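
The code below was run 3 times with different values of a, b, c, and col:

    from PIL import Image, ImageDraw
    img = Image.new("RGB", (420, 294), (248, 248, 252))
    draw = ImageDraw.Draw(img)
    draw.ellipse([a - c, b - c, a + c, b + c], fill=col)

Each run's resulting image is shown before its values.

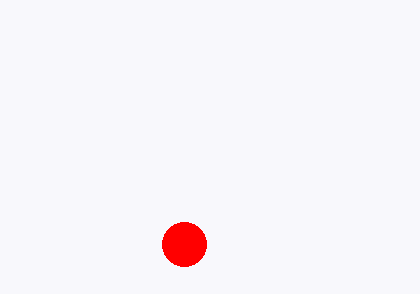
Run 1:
a = 184
b = 244
c = 22
col = 'red'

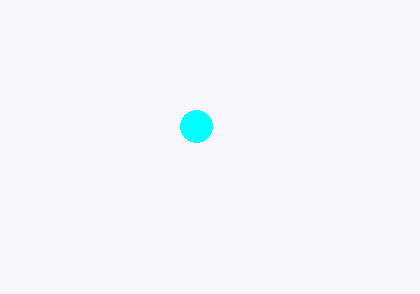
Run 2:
a = 196
b = 126
c = 16
col = 'cyan'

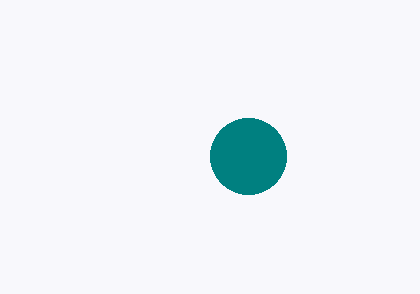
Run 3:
a = 248; b = 156; c = 38; col = 'teal'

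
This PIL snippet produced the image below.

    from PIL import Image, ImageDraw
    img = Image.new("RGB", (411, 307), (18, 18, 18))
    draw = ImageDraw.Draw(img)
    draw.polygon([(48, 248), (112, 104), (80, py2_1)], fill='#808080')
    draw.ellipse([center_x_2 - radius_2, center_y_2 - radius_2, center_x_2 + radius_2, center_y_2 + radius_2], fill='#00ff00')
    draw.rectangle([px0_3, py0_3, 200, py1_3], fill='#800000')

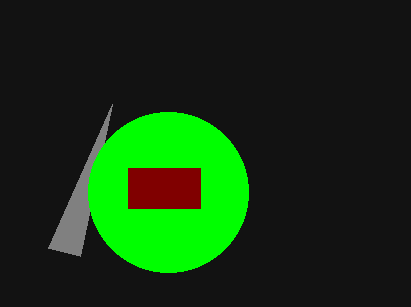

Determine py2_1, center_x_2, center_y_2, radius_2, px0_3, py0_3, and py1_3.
py2_1 = 256, center_x_2 = 168, center_y_2 = 192, radius_2 = 80, px0_3 = 128, py0_3 = 168, py1_3 = 208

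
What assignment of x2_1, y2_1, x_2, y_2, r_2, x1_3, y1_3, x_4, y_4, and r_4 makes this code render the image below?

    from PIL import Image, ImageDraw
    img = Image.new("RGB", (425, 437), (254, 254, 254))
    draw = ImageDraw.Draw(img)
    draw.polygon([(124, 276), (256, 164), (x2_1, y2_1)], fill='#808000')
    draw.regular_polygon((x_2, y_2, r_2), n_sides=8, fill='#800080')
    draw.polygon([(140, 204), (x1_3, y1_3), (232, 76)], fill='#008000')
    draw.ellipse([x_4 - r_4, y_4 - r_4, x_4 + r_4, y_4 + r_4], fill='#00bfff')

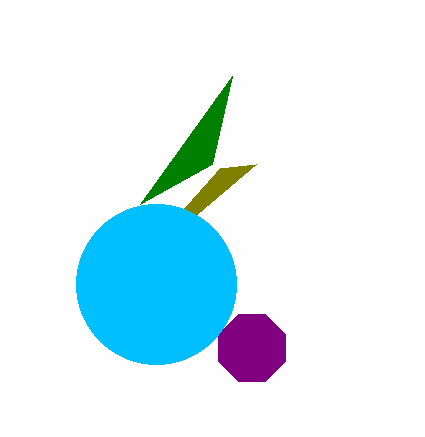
x2_1 = 220; y2_1 = 168; x_2 = 252; y_2 = 348; r_2 = 36; x1_3 = 212; y1_3 = 164; x_4 = 156; y_4 = 284; r_4 = 80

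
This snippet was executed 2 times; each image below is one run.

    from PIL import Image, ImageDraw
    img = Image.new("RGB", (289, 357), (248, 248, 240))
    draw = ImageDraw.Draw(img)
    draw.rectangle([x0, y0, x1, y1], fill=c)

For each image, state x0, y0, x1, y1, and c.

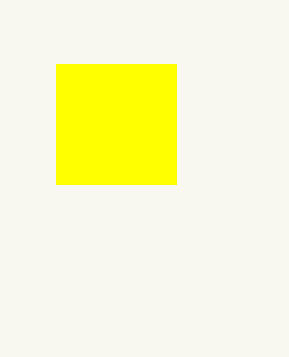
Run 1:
x0 = 56, y0 = 64, x1 = 176, y1 = 184, c = 'yellow'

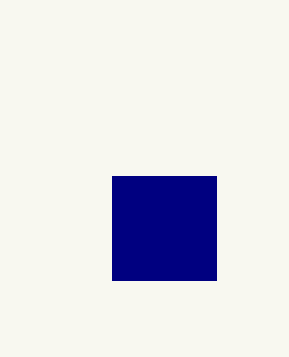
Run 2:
x0 = 112
y0 = 176
x1 = 216
y1 = 280
c = 'navy'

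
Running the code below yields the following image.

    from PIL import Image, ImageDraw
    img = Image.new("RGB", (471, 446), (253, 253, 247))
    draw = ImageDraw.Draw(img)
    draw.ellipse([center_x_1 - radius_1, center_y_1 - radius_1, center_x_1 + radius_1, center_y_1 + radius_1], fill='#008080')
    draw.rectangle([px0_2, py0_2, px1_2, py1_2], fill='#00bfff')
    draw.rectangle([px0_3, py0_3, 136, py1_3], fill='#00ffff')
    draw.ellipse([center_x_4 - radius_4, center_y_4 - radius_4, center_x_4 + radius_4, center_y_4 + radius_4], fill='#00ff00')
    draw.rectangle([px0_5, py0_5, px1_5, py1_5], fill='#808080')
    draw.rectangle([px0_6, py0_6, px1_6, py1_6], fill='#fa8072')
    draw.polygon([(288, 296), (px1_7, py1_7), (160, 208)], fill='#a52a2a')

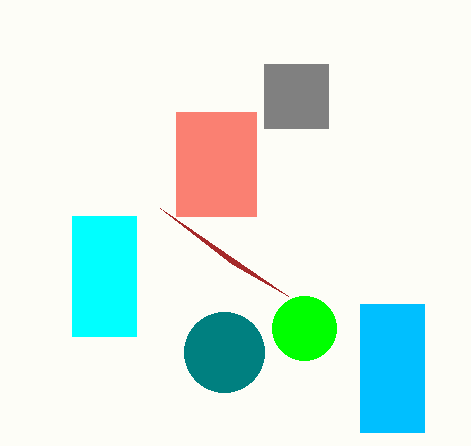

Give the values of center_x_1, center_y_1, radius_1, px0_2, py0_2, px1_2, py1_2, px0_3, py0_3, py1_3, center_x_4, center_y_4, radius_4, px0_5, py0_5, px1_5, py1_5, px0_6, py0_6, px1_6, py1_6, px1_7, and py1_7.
center_x_1 = 224, center_y_1 = 352, radius_1 = 40, px0_2 = 360, py0_2 = 304, px1_2 = 424, py1_2 = 432, px0_3 = 72, py0_3 = 216, py1_3 = 336, center_x_4 = 304, center_y_4 = 328, radius_4 = 32, px0_5 = 264, py0_5 = 64, px1_5 = 328, py1_5 = 128, px0_6 = 176, py0_6 = 112, px1_6 = 256, py1_6 = 216, px1_7 = 232, py1_7 = 264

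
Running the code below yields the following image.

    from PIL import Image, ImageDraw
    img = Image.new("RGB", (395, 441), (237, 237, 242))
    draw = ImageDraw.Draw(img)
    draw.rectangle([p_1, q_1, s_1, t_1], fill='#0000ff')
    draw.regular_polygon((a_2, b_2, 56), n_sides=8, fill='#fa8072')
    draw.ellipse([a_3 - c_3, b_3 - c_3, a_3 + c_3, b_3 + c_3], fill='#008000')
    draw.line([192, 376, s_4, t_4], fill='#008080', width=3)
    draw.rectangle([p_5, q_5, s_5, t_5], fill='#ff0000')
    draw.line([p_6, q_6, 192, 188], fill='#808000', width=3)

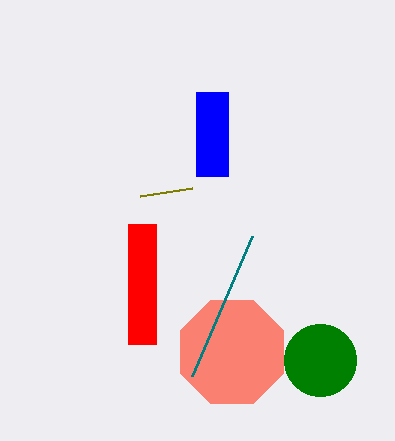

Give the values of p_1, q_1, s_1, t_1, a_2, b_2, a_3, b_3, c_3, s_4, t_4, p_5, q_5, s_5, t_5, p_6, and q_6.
p_1 = 196; q_1 = 92; s_1 = 228; t_1 = 176; a_2 = 232; b_2 = 352; a_3 = 320; b_3 = 360; c_3 = 36; s_4 = 252; t_4 = 236; p_5 = 128; q_5 = 224; s_5 = 156; t_5 = 344; p_6 = 140; q_6 = 196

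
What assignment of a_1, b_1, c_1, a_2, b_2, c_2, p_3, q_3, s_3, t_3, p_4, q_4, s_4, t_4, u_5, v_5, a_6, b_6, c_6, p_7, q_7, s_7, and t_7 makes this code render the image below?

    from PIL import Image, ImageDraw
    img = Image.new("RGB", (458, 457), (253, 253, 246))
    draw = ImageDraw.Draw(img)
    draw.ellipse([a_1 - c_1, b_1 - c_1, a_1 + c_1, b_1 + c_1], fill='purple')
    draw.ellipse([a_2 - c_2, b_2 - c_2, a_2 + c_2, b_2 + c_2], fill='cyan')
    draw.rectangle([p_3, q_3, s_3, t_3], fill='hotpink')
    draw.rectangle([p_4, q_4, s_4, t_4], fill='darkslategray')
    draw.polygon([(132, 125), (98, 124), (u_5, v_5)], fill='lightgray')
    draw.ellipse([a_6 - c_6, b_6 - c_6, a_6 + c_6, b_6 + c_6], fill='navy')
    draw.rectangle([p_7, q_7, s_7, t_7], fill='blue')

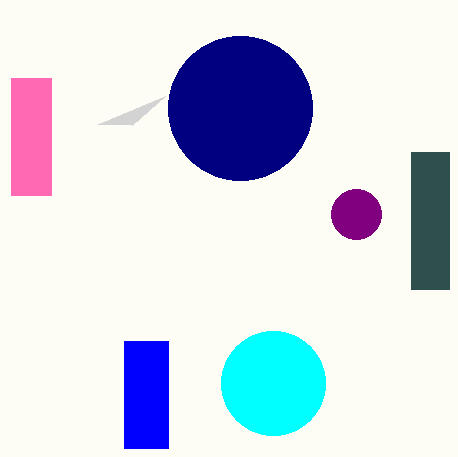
a_1 = 356
b_1 = 214
c_1 = 25
a_2 = 273
b_2 = 383
c_2 = 52
p_3 = 11
q_3 = 78
s_3 = 51
t_3 = 195
p_4 = 411
q_4 = 152
s_4 = 449
t_4 = 289
u_5 = 165
v_5 = 96
a_6 = 240
b_6 = 108
c_6 = 72
p_7 = 124
q_7 = 341
s_7 = 168
t_7 = 448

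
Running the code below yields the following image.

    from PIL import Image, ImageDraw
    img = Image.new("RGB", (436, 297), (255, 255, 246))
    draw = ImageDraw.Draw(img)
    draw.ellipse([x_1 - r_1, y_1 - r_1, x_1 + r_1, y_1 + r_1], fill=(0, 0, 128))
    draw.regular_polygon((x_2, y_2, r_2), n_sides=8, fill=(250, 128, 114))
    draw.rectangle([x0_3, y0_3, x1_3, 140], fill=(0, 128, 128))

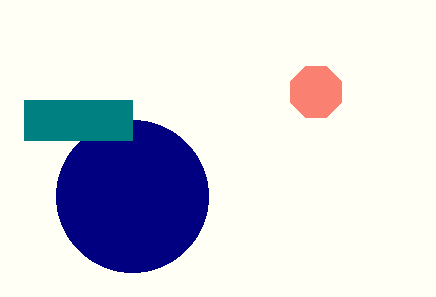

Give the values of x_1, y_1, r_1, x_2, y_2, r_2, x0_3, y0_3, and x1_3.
x_1 = 132; y_1 = 196; r_1 = 76; x_2 = 316; y_2 = 92; r_2 = 28; x0_3 = 24; y0_3 = 100; x1_3 = 132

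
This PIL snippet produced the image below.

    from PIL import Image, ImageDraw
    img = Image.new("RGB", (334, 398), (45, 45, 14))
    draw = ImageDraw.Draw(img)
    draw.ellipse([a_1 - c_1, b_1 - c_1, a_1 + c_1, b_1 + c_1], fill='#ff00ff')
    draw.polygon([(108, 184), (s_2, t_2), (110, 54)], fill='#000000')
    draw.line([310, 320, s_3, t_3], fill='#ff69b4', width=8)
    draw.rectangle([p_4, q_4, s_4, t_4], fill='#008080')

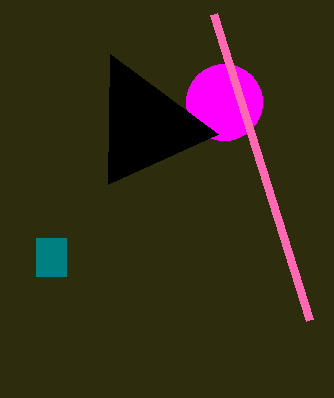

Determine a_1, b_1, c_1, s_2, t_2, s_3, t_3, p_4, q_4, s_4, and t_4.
a_1 = 224, b_1 = 102, c_1 = 38, s_2 = 218, t_2 = 134, s_3 = 214, t_3 = 14, p_4 = 36, q_4 = 238, s_4 = 66, t_4 = 276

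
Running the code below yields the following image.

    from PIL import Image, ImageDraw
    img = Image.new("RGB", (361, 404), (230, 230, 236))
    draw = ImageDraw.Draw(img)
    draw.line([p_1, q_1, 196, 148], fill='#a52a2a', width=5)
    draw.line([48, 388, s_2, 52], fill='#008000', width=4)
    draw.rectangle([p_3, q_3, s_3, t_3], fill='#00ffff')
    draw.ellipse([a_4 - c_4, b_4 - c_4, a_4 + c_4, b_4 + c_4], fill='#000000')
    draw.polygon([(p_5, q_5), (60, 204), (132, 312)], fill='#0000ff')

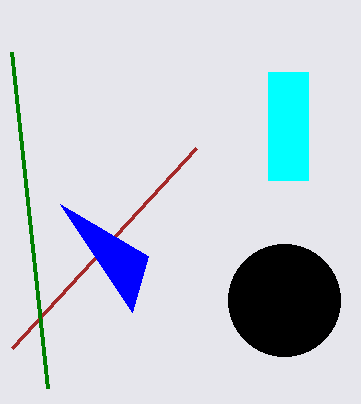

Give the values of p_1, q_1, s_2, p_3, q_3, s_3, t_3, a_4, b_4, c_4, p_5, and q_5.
p_1 = 12; q_1 = 348; s_2 = 12; p_3 = 268; q_3 = 72; s_3 = 308; t_3 = 180; a_4 = 284; b_4 = 300; c_4 = 56; p_5 = 148; q_5 = 256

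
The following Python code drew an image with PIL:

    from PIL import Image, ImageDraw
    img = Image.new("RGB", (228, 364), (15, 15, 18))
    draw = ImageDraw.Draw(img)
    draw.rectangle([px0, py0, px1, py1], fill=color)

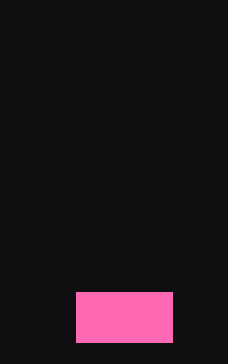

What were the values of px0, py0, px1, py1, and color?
px0 = 76
py0 = 292
px1 = 172
py1 = 342
color = 'hotpink'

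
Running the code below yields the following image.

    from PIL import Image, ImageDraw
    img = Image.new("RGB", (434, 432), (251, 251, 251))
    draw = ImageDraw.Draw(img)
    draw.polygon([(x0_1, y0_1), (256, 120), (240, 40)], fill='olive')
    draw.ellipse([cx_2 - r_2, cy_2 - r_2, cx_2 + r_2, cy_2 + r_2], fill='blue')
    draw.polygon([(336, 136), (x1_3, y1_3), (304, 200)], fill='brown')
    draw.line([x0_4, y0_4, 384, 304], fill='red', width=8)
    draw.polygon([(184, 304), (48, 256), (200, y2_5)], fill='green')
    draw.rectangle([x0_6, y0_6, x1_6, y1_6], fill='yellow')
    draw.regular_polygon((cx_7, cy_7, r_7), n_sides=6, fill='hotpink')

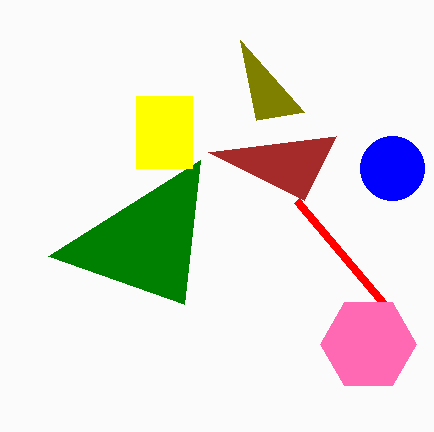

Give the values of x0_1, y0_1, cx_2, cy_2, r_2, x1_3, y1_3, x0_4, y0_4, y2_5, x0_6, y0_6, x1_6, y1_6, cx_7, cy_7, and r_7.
x0_1 = 304
y0_1 = 112
cx_2 = 392
cy_2 = 168
r_2 = 32
x1_3 = 208
y1_3 = 152
x0_4 = 296
y0_4 = 200
y2_5 = 160
x0_6 = 136
y0_6 = 96
x1_6 = 192
y1_6 = 168
cx_7 = 368
cy_7 = 344
r_7 = 48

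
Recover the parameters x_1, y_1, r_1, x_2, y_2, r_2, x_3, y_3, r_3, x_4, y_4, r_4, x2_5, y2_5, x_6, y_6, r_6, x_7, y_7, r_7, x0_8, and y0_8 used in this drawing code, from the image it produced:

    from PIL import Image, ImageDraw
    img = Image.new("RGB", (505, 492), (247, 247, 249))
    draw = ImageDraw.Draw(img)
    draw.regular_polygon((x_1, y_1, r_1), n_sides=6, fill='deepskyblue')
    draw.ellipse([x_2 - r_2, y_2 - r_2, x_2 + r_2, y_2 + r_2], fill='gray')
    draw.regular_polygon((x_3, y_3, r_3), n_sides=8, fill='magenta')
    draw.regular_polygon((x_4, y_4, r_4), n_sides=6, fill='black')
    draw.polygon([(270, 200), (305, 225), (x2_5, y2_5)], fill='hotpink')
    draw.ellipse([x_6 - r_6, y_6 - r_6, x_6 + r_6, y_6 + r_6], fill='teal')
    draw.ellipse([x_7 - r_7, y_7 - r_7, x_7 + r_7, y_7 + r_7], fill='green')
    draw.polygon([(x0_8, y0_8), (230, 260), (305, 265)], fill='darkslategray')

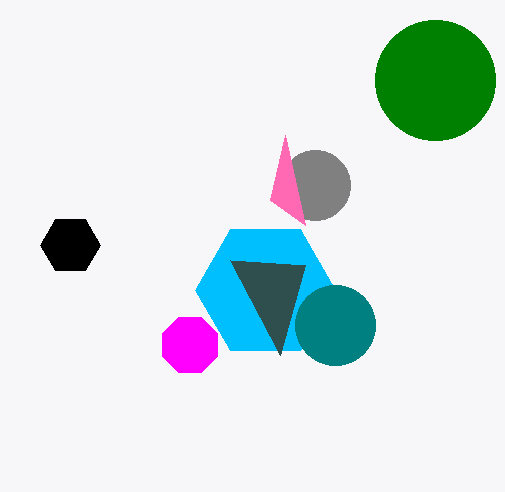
x_1 = 265, y_1 = 290, r_1 = 70, x_2 = 315, y_2 = 185, r_2 = 35, x_3 = 190, y_3 = 345, r_3 = 30, x_4 = 70, y_4 = 245, r_4 = 30, x2_5 = 285, y2_5 = 135, x_6 = 335, y_6 = 325, r_6 = 40, x_7 = 435, y_7 = 80, r_7 = 60, x0_8 = 280, y0_8 = 355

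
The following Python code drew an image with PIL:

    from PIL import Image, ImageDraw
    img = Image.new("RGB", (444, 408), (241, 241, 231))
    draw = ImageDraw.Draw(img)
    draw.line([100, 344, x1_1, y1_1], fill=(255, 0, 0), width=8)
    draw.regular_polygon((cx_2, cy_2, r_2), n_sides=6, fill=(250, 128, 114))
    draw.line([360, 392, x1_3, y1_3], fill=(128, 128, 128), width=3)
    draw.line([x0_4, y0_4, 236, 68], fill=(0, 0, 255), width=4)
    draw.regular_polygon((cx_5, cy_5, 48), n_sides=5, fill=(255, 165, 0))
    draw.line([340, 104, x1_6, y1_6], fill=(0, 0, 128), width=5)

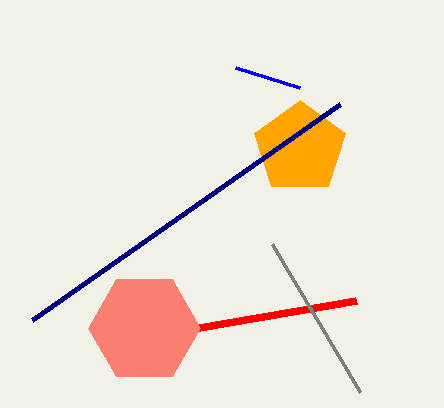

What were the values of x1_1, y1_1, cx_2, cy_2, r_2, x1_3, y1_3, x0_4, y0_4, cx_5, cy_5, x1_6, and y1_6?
x1_1 = 356
y1_1 = 300
cx_2 = 144
cy_2 = 328
r_2 = 56
x1_3 = 272
y1_3 = 244
x0_4 = 300
y0_4 = 88
cx_5 = 300
cy_5 = 148
x1_6 = 32
y1_6 = 320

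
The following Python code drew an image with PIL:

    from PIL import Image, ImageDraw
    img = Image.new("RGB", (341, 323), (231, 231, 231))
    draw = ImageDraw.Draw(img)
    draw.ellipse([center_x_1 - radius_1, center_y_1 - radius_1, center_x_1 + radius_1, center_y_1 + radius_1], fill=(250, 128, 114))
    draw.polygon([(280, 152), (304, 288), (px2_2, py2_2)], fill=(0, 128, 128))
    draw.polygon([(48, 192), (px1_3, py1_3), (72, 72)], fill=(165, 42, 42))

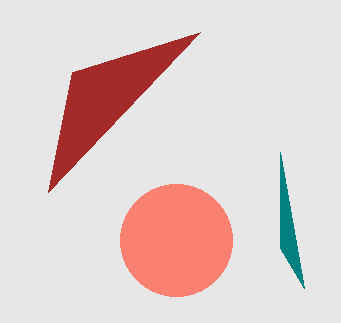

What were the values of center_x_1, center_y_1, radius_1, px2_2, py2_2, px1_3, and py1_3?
center_x_1 = 176, center_y_1 = 240, radius_1 = 56, px2_2 = 280, py2_2 = 248, px1_3 = 200, py1_3 = 32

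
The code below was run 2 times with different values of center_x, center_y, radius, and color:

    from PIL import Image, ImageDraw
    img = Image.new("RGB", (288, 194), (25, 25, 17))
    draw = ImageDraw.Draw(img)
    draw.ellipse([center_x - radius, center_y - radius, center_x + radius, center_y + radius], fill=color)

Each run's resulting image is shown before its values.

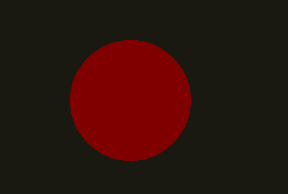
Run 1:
center_x = 130
center_y = 100
radius = 60
color = 'maroon'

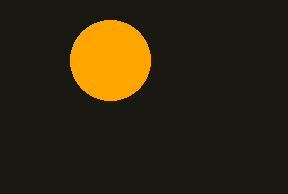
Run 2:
center_x = 110, center_y = 60, radius = 40, color = 'orange'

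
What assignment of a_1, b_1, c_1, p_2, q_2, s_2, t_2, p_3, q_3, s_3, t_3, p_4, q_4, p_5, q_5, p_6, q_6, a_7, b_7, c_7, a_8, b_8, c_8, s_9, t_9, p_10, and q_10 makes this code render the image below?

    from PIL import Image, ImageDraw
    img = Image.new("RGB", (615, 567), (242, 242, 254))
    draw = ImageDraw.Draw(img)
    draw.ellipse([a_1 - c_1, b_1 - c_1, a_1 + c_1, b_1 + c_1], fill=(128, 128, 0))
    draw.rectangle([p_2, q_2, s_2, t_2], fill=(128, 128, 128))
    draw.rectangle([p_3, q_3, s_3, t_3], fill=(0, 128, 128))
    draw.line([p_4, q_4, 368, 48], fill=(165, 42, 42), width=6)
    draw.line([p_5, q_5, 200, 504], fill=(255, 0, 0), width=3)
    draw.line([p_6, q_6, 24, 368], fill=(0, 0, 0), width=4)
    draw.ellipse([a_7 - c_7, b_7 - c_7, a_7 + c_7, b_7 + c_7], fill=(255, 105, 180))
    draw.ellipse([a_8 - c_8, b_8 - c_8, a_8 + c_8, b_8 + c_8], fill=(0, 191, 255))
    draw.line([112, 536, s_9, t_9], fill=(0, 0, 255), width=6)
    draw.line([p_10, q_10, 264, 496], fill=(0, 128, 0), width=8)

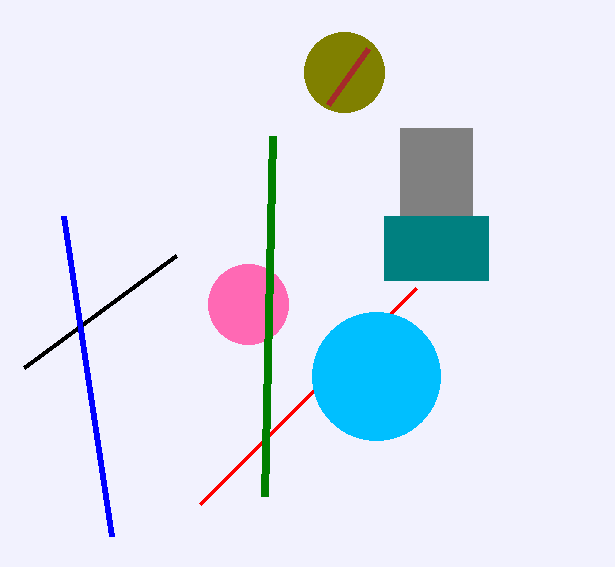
a_1 = 344
b_1 = 72
c_1 = 40
p_2 = 400
q_2 = 128
s_2 = 472
t_2 = 216
p_3 = 384
q_3 = 216
s_3 = 488
t_3 = 280
p_4 = 328
q_4 = 104
p_5 = 416
q_5 = 288
p_6 = 176
q_6 = 256
a_7 = 248
b_7 = 304
c_7 = 40
a_8 = 376
b_8 = 376
c_8 = 64
s_9 = 64
t_9 = 216
p_10 = 272
q_10 = 136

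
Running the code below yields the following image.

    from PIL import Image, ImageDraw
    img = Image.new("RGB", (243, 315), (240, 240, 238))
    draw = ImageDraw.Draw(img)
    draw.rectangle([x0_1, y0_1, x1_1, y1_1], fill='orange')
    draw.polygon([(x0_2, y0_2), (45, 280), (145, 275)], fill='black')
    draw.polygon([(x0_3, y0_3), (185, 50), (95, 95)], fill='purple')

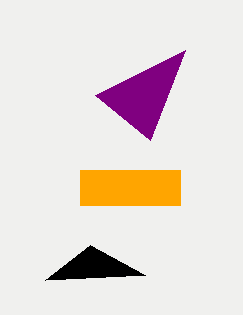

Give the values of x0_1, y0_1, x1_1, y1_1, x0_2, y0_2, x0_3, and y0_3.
x0_1 = 80, y0_1 = 170, x1_1 = 180, y1_1 = 205, x0_2 = 90, y0_2 = 245, x0_3 = 150, y0_3 = 140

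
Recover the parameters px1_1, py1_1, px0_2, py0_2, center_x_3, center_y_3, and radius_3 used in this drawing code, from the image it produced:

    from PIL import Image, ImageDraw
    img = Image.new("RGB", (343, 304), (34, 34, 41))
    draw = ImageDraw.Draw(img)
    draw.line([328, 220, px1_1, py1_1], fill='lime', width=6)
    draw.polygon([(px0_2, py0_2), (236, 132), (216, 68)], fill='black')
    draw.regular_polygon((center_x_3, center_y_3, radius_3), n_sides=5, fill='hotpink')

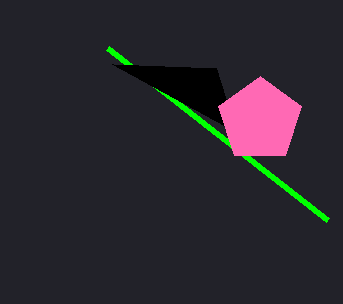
px1_1 = 108
py1_1 = 48
px0_2 = 112
py0_2 = 64
center_x_3 = 260
center_y_3 = 120
radius_3 = 44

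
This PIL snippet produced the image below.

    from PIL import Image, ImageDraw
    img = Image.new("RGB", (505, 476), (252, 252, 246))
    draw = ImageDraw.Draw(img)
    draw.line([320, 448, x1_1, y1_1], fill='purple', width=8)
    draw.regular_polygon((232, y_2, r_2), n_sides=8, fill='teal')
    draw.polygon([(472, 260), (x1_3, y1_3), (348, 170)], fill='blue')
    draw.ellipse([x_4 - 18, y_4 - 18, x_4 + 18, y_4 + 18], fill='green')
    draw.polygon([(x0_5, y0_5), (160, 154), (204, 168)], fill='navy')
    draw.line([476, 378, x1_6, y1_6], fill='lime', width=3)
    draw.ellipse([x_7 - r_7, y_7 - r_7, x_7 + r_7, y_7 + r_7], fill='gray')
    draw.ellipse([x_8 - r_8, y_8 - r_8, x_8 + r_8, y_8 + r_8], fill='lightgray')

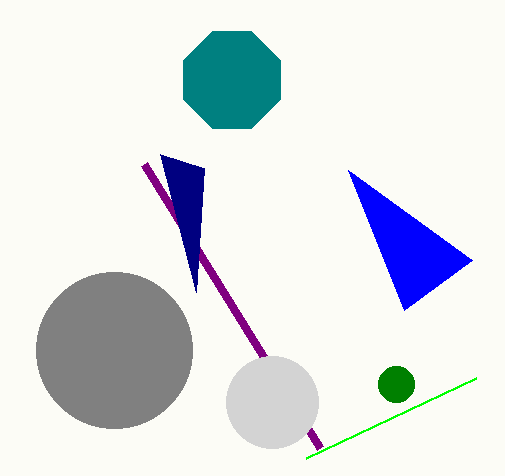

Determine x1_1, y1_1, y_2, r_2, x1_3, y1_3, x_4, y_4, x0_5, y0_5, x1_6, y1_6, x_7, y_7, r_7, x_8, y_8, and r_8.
x1_1 = 144; y1_1 = 164; y_2 = 80; r_2 = 52; x1_3 = 404; y1_3 = 310; x_4 = 396; y_4 = 384; x0_5 = 196; y0_5 = 292; x1_6 = 306; y1_6 = 458; x_7 = 114; y_7 = 350; r_7 = 78; x_8 = 272; y_8 = 402; r_8 = 46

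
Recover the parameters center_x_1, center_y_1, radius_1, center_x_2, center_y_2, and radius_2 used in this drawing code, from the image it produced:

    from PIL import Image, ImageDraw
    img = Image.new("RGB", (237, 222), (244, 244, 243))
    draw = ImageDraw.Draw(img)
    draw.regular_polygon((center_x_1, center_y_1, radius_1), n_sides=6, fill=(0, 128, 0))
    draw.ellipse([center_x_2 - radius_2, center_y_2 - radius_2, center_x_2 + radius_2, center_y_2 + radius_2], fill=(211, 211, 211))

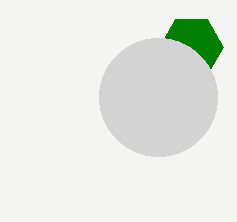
center_x_1 = 191, center_y_1 = 47, radius_1 = 32, center_x_2 = 158, center_y_2 = 97, radius_2 = 59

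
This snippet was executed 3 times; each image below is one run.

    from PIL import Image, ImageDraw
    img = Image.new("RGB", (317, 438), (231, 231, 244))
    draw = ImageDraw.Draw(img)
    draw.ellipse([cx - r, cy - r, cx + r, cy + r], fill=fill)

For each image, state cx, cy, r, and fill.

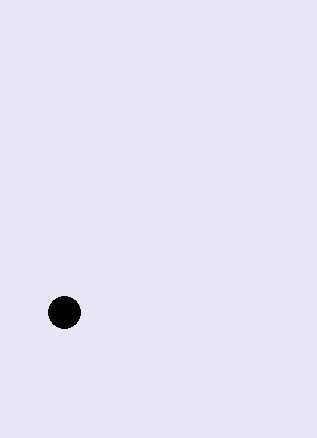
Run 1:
cx = 64
cy = 312
r = 16
fill = 'black'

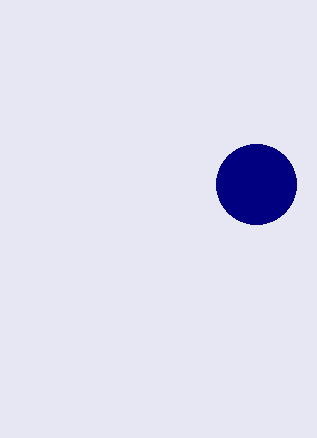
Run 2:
cx = 256; cy = 184; r = 40; fill = 'navy'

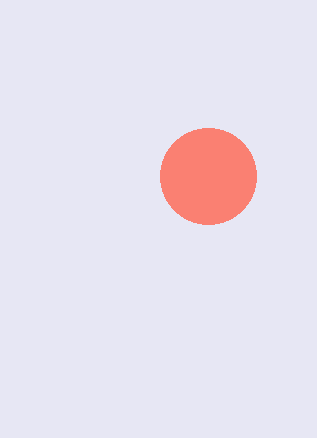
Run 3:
cx = 208; cy = 176; r = 48; fill = 'salmon'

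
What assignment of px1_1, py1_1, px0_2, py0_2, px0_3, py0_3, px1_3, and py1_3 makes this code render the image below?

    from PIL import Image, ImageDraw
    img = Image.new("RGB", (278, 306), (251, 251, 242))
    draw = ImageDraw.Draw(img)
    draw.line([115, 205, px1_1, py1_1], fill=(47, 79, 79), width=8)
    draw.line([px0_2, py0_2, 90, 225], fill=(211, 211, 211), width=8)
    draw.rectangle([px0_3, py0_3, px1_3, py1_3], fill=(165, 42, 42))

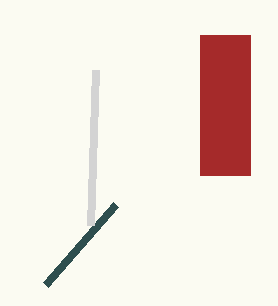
px1_1 = 45
py1_1 = 285
px0_2 = 95
py0_2 = 70
px0_3 = 200
py0_3 = 35
px1_3 = 250
py1_3 = 175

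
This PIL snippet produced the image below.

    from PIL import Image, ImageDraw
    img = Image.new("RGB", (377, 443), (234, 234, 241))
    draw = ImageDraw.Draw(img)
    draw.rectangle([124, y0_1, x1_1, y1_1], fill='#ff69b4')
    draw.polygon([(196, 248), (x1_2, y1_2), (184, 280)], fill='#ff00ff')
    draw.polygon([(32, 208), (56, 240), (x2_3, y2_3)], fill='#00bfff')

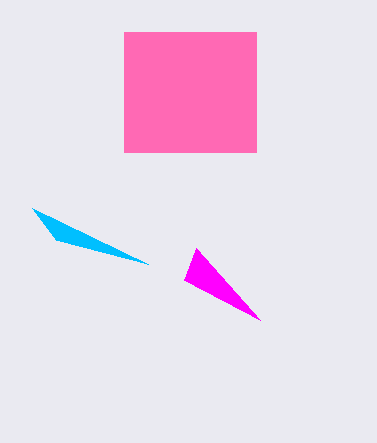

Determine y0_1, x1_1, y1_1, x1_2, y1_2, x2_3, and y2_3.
y0_1 = 32, x1_1 = 256, y1_1 = 152, x1_2 = 260, y1_2 = 320, x2_3 = 148, y2_3 = 264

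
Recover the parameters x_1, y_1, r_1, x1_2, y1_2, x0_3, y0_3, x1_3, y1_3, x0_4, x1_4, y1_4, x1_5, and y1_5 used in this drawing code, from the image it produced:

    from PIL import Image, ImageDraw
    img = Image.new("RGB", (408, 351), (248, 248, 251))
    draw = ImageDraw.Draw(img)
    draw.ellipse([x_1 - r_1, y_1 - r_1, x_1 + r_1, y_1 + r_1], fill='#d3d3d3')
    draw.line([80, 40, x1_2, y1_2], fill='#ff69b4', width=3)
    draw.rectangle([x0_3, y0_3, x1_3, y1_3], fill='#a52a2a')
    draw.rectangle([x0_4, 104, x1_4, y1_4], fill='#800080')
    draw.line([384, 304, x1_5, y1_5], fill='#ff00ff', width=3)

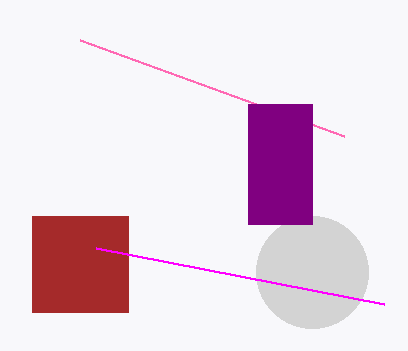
x_1 = 312; y_1 = 272; r_1 = 56; x1_2 = 344; y1_2 = 136; x0_3 = 32; y0_3 = 216; x1_3 = 128; y1_3 = 312; x0_4 = 248; x1_4 = 312; y1_4 = 224; x1_5 = 96; y1_5 = 248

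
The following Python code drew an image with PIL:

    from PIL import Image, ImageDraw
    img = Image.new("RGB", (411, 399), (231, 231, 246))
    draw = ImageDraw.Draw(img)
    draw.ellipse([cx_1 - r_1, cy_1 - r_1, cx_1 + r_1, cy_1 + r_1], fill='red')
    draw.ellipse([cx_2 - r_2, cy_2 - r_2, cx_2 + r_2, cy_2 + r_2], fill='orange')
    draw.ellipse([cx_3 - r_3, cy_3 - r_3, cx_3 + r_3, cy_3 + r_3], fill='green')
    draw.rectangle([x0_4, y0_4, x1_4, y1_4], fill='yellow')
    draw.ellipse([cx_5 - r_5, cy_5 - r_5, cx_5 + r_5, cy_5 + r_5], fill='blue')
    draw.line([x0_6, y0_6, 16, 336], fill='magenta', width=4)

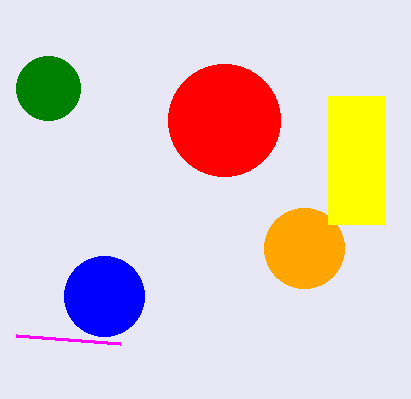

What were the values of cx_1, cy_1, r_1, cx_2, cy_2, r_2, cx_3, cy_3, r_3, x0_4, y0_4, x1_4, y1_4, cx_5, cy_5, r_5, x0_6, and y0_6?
cx_1 = 224
cy_1 = 120
r_1 = 56
cx_2 = 304
cy_2 = 248
r_2 = 40
cx_3 = 48
cy_3 = 88
r_3 = 32
x0_4 = 328
y0_4 = 96
x1_4 = 384
y1_4 = 224
cx_5 = 104
cy_5 = 296
r_5 = 40
x0_6 = 120
y0_6 = 344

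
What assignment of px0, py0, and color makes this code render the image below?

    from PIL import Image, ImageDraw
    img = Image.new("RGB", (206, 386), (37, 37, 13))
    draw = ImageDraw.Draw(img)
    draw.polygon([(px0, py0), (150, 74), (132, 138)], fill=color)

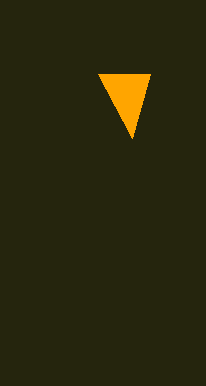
px0 = 98, py0 = 74, color = 'orange'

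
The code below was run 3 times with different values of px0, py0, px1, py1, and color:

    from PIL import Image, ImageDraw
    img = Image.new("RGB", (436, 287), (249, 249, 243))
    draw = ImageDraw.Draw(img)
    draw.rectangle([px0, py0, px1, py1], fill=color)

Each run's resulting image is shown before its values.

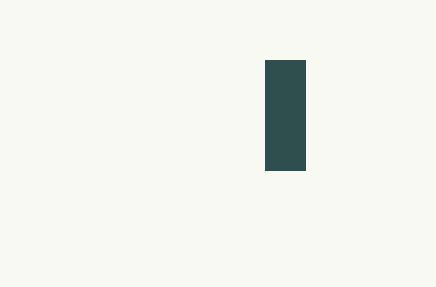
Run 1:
px0 = 265, py0 = 60, px1 = 305, py1 = 170, color = 'darkslategray'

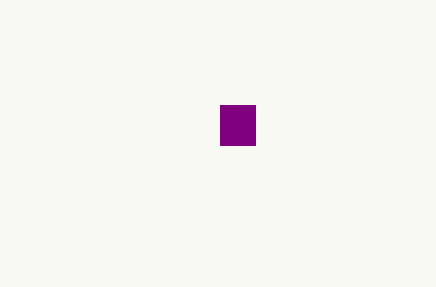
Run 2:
px0 = 220
py0 = 105
px1 = 255
py1 = 145
color = 'purple'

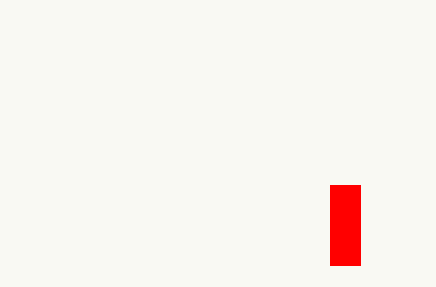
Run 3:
px0 = 330; py0 = 185; px1 = 360; py1 = 265; color = 'red'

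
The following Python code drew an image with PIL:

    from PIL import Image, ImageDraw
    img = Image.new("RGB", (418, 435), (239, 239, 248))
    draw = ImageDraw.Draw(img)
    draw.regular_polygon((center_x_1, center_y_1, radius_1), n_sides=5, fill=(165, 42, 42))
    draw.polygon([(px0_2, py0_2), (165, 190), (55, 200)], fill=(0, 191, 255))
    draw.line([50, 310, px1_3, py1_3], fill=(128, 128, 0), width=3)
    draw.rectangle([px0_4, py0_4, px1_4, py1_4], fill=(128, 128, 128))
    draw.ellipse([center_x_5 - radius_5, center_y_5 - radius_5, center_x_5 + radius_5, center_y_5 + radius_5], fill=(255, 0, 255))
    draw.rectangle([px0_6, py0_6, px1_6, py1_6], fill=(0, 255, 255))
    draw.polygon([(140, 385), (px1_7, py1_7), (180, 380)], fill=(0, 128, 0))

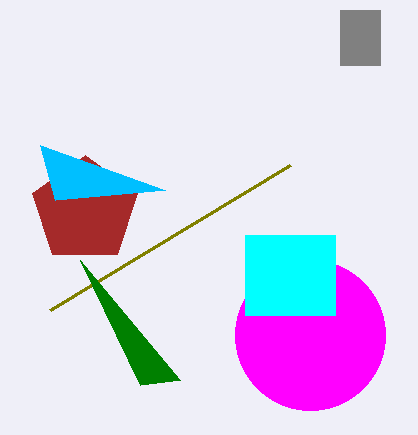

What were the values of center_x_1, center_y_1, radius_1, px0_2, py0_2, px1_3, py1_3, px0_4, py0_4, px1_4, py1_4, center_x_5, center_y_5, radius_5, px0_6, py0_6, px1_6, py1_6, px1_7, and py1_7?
center_x_1 = 85; center_y_1 = 210; radius_1 = 55; px0_2 = 40; py0_2 = 145; px1_3 = 290; py1_3 = 165; px0_4 = 340; py0_4 = 10; px1_4 = 380; py1_4 = 65; center_x_5 = 310; center_y_5 = 335; radius_5 = 75; px0_6 = 245; py0_6 = 235; px1_6 = 335; py1_6 = 315; px1_7 = 80; py1_7 = 260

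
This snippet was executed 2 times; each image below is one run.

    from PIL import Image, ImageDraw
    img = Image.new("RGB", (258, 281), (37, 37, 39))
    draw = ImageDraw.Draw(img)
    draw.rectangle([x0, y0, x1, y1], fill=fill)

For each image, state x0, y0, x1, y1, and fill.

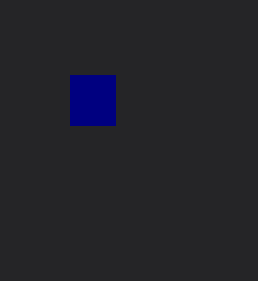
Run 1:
x0 = 70; y0 = 75; x1 = 115; y1 = 125; fill = 'navy'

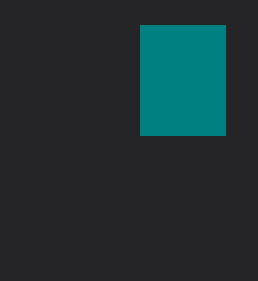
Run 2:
x0 = 140, y0 = 25, x1 = 225, y1 = 135, fill = 'teal'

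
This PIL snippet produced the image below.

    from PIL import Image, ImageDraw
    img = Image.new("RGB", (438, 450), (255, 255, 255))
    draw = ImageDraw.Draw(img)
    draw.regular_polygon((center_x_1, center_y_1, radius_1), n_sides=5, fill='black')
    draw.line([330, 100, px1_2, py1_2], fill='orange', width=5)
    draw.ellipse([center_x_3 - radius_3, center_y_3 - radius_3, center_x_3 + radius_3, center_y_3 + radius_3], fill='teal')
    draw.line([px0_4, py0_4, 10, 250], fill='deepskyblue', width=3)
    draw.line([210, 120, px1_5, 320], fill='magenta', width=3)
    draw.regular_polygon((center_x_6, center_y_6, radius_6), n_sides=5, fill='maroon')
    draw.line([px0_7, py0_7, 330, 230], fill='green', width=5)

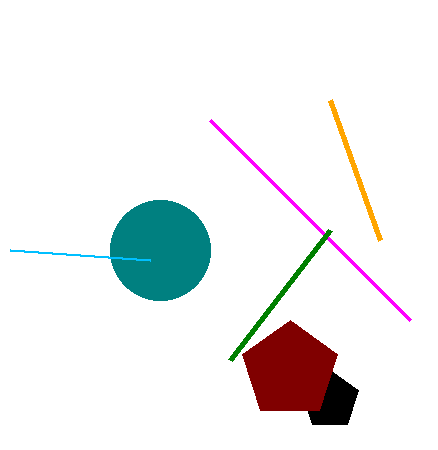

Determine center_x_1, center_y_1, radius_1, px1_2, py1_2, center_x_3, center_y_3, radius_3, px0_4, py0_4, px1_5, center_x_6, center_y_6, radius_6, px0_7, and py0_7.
center_x_1 = 330, center_y_1 = 400, radius_1 = 30, px1_2 = 380, py1_2 = 240, center_x_3 = 160, center_y_3 = 250, radius_3 = 50, px0_4 = 150, py0_4 = 260, px1_5 = 410, center_x_6 = 290, center_y_6 = 370, radius_6 = 50, px0_7 = 230, py0_7 = 360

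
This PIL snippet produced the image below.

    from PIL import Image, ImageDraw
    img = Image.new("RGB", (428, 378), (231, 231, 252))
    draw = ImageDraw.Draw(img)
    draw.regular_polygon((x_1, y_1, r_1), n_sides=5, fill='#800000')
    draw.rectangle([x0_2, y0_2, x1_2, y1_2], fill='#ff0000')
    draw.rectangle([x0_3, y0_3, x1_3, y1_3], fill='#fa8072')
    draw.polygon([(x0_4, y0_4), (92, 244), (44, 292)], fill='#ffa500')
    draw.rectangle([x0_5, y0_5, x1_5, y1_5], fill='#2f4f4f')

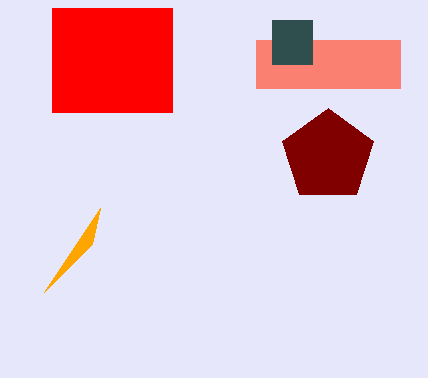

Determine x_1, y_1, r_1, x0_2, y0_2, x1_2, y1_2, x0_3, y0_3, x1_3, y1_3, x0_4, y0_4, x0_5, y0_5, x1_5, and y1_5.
x_1 = 328
y_1 = 156
r_1 = 48
x0_2 = 52
y0_2 = 8
x1_2 = 172
y1_2 = 112
x0_3 = 256
y0_3 = 40
x1_3 = 400
y1_3 = 88
x0_4 = 100
y0_4 = 208
x0_5 = 272
y0_5 = 20
x1_5 = 312
y1_5 = 64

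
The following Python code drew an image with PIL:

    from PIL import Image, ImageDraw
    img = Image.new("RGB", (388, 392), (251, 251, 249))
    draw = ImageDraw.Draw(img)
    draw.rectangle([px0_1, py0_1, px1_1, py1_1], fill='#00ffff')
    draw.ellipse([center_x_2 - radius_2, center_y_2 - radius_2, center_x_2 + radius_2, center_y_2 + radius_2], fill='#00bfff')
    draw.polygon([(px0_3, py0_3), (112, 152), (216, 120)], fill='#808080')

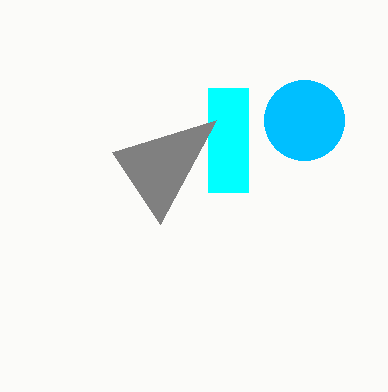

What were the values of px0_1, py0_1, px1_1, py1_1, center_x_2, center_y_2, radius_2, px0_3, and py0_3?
px0_1 = 208
py0_1 = 88
px1_1 = 248
py1_1 = 192
center_x_2 = 304
center_y_2 = 120
radius_2 = 40
px0_3 = 160
py0_3 = 224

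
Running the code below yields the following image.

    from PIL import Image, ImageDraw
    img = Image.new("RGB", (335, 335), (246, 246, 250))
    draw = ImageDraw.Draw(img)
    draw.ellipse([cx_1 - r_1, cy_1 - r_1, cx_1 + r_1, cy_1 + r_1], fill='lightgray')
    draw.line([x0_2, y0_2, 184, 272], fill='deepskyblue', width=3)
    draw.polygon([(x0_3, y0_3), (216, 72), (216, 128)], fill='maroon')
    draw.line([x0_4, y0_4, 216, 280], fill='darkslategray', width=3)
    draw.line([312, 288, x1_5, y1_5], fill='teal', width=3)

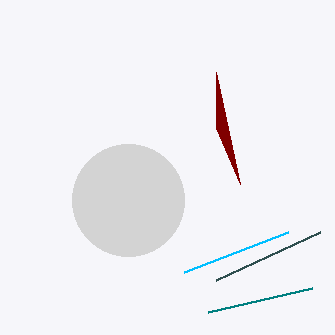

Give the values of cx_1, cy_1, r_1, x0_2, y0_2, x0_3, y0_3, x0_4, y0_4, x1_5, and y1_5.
cx_1 = 128; cy_1 = 200; r_1 = 56; x0_2 = 288; y0_2 = 232; x0_3 = 240; y0_3 = 184; x0_4 = 320; y0_4 = 232; x1_5 = 208; y1_5 = 312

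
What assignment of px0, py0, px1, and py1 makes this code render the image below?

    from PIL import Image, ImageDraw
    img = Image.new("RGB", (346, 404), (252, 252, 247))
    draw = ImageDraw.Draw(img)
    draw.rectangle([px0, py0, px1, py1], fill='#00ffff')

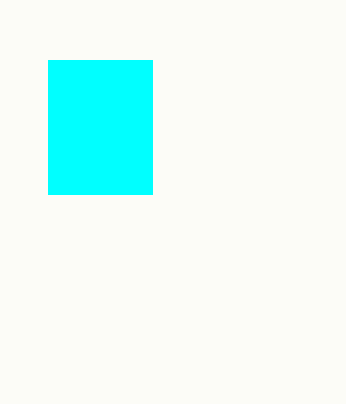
px0 = 48, py0 = 60, px1 = 152, py1 = 194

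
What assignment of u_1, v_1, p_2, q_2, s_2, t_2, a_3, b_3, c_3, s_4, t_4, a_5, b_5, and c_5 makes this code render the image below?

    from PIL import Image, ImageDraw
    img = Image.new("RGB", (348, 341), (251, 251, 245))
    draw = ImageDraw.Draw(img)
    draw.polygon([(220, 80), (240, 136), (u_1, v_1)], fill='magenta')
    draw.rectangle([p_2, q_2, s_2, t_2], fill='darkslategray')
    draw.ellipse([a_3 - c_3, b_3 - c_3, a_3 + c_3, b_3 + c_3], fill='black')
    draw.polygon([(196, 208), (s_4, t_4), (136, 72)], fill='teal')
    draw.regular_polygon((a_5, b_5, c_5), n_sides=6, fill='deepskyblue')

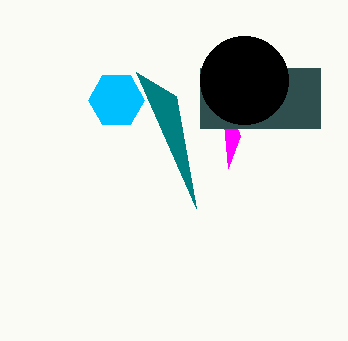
u_1 = 228; v_1 = 168; p_2 = 200; q_2 = 68; s_2 = 320; t_2 = 128; a_3 = 244; b_3 = 80; c_3 = 44; s_4 = 176; t_4 = 96; a_5 = 116; b_5 = 100; c_5 = 28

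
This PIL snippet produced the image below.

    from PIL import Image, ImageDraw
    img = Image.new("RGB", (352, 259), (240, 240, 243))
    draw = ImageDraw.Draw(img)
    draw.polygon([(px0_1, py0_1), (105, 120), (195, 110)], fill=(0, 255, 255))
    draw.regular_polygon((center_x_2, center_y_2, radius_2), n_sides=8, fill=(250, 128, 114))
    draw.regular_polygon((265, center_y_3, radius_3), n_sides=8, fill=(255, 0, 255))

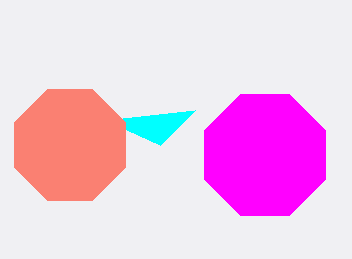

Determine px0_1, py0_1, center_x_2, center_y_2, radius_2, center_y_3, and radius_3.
px0_1 = 160
py0_1 = 145
center_x_2 = 70
center_y_2 = 145
radius_2 = 60
center_y_3 = 155
radius_3 = 65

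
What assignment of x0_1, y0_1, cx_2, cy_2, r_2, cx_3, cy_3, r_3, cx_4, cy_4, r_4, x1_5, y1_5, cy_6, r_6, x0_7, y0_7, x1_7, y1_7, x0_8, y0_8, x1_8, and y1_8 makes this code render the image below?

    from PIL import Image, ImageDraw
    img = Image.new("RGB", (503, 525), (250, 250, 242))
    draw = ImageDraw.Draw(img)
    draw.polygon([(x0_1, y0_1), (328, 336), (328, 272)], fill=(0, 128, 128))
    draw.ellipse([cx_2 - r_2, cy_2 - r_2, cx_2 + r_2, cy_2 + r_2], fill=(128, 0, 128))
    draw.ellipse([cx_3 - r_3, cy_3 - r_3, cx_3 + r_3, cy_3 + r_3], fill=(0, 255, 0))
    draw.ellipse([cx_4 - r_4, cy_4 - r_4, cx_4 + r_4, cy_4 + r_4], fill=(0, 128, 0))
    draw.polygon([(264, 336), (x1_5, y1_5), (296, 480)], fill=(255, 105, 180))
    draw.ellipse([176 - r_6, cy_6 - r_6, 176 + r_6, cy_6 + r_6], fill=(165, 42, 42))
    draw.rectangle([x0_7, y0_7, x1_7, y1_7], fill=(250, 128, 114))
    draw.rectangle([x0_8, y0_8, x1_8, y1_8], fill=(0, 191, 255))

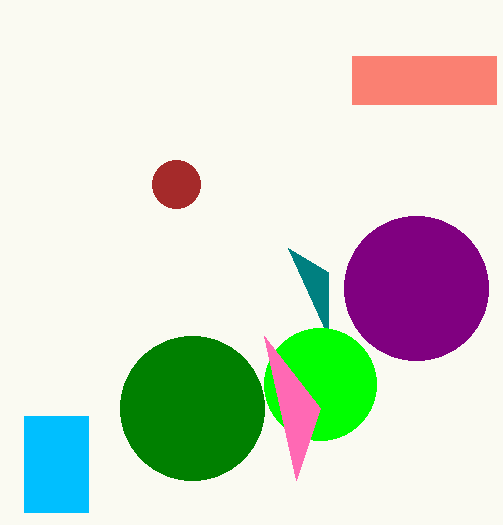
x0_1 = 288, y0_1 = 248, cx_2 = 416, cy_2 = 288, r_2 = 72, cx_3 = 320, cy_3 = 384, r_3 = 56, cx_4 = 192, cy_4 = 408, r_4 = 72, x1_5 = 320, y1_5 = 408, cy_6 = 184, r_6 = 24, x0_7 = 352, y0_7 = 56, x1_7 = 496, y1_7 = 104, x0_8 = 24, y0_8 = 416, x1_8 = 88, y1_8 = 512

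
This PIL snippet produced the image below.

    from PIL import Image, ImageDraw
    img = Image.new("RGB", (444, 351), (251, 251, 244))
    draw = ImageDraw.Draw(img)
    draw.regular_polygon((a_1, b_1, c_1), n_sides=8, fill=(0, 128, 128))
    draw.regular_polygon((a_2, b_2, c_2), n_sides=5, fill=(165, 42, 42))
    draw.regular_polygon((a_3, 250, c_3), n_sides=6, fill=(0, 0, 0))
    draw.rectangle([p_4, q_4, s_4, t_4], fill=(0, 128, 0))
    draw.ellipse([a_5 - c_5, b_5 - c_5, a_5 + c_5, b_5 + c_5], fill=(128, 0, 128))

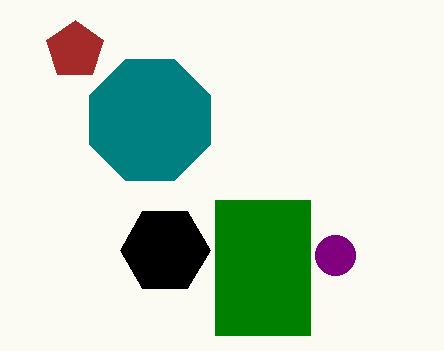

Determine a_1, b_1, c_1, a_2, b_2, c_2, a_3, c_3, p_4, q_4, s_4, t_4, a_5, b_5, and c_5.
a_1 = 150, b_1 = 120, c_1 = 65, a_2 = 75, b_2 = 50, c_2 = 30, a_3 = 165, c_3 = 45, p_4 = 215, q_4 = 200, s_4 = 310, t_4 = 335, a_5 = 335, b_5 = 255, c_5 = 20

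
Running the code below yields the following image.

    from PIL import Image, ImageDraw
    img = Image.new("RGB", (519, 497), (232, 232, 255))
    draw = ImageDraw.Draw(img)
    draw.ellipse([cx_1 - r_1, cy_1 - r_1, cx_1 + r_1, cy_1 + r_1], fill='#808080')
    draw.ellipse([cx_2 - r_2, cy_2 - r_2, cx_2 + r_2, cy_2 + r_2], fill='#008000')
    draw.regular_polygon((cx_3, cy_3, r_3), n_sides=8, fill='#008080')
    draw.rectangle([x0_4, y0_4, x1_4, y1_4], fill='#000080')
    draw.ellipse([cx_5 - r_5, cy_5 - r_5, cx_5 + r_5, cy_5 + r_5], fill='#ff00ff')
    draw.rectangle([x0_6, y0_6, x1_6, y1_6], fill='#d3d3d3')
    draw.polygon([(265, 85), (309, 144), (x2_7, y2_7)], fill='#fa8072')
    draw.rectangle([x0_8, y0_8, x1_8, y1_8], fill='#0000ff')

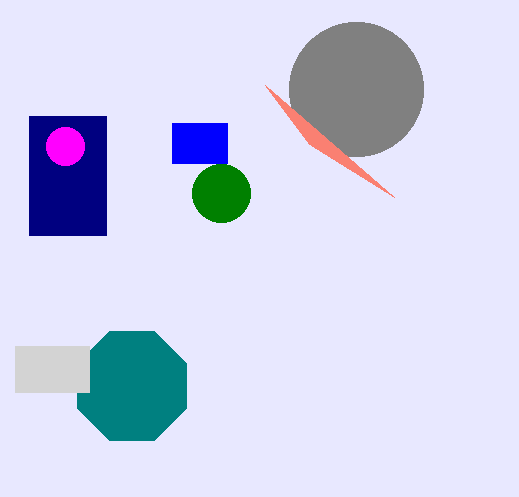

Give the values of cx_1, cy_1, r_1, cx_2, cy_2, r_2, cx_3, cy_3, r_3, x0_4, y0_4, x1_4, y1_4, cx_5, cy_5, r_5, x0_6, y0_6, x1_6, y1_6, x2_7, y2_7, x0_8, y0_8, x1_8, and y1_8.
cx_1 = 356
cy_1 = 89
r_1 = 67
cx_2 = 221
cy_2 = 193
r_2 = 29
cx_3 = 132
cy_3 = 386
r_3 = 59
x0_4 = 29
y0_4 = 116
x1_4 = 106
y1_4 = 235
cx_5 = 65
cy_5 = 146
r_5 = 19
x0_6 = 15
y0_6 = 346
x1_6 = 89
y1_6 = 392
x2_7 = 394
y2_7 = 197
x0_8 = 172
y0_8 = 123
x1_8 = 227
y1_8 = 163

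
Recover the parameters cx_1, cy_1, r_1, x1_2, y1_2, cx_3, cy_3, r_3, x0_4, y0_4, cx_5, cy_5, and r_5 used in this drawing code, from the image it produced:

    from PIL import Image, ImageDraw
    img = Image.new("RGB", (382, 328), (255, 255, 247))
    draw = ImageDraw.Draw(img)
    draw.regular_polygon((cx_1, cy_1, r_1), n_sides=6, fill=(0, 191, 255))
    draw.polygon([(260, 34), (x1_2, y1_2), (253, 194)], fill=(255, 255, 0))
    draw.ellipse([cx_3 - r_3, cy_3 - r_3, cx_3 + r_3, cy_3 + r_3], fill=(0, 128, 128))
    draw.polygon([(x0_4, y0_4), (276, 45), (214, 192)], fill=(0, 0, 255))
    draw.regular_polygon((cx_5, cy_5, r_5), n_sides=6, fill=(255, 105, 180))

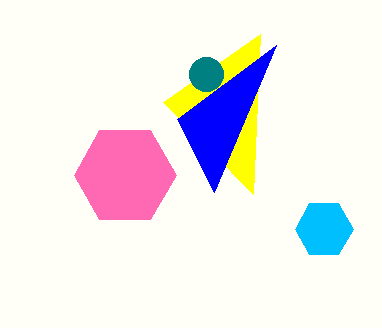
cx_1 = 324, cy_1 = 229, r_1 = 29, x1_2 = 163, y1_2 = 102, cx_3 = 206, cy_3 = 74, r_3 = 17, x0_4 = 177, y0_4 = 119, cx_5 = 125, cy_5 = 175, r_5 = 51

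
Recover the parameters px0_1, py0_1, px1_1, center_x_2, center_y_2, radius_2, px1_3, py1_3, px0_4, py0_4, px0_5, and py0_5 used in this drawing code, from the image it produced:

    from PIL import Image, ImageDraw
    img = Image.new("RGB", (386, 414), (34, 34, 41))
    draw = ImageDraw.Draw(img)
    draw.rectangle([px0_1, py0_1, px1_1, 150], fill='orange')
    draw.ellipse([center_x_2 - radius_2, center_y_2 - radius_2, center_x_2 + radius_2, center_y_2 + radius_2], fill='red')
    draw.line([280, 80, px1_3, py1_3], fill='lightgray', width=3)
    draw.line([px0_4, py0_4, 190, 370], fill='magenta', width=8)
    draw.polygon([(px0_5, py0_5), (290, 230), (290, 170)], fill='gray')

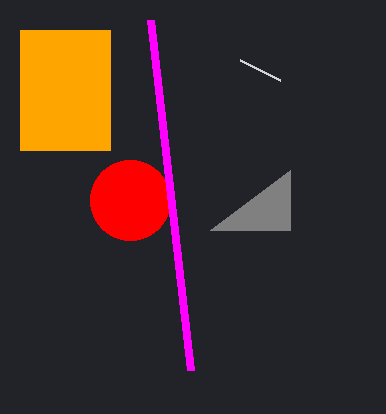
px0_1 = 20; py0_1 = 30; px1_1 = 110; center_x_2 = 130; center_y_2 = 200; radius_2 = 40; px1_3 = 240; py1_3 = 60; px0_4 = 150; py0_4 = 20; px0_5 = 210; py0_5 = 230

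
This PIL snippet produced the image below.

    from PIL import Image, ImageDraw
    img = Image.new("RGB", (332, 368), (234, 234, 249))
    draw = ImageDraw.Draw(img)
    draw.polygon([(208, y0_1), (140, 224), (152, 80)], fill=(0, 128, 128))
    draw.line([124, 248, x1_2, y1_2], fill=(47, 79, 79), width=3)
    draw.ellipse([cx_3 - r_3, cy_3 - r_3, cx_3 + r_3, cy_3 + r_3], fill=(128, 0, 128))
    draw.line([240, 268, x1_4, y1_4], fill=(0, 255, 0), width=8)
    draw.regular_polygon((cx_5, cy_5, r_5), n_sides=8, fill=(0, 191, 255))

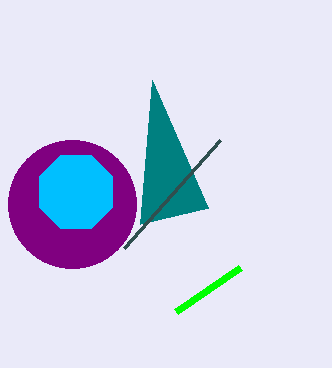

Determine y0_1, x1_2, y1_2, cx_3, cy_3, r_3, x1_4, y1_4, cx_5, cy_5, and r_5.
y0_1 = 208; x1_2 = 220; y1_2 = 140; cx_3 = 72; cy_3 = 204; r_3 = 64; x1_4 = 176; y1_4 = 312; cx_5 = 76; cy_5 = 192; r_5 = 40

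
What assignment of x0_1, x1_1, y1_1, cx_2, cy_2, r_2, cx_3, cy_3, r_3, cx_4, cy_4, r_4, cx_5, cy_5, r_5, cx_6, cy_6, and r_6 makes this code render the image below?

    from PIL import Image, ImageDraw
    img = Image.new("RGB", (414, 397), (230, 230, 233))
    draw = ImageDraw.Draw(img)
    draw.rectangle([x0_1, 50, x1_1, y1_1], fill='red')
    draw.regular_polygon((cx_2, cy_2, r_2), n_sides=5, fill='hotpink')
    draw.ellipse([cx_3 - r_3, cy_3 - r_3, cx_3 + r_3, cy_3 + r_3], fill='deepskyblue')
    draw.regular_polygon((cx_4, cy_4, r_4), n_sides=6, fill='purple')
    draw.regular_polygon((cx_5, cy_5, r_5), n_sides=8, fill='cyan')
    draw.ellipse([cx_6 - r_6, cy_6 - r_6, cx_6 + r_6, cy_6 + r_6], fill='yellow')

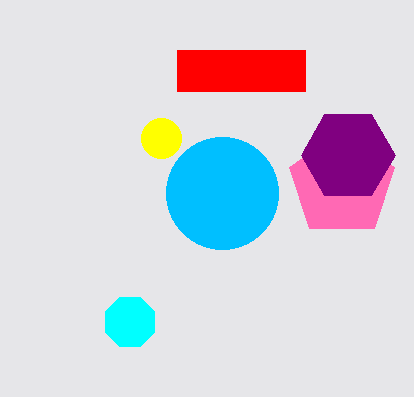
x0_1 = 177
x1_1 = 305
y1_1 = 91
cx_2 = 342
cy_2 = 184
r_2 = 55
cx_3 = 222
cy_3 = 193
r_3 = 56
cx_4 = 348
cy_4 = 155
r_4 = 47
cx_5 = 130
cy_5 = 322
r_5 = 27
cx_6 = 161
cy_6 = 138
r_6 = 20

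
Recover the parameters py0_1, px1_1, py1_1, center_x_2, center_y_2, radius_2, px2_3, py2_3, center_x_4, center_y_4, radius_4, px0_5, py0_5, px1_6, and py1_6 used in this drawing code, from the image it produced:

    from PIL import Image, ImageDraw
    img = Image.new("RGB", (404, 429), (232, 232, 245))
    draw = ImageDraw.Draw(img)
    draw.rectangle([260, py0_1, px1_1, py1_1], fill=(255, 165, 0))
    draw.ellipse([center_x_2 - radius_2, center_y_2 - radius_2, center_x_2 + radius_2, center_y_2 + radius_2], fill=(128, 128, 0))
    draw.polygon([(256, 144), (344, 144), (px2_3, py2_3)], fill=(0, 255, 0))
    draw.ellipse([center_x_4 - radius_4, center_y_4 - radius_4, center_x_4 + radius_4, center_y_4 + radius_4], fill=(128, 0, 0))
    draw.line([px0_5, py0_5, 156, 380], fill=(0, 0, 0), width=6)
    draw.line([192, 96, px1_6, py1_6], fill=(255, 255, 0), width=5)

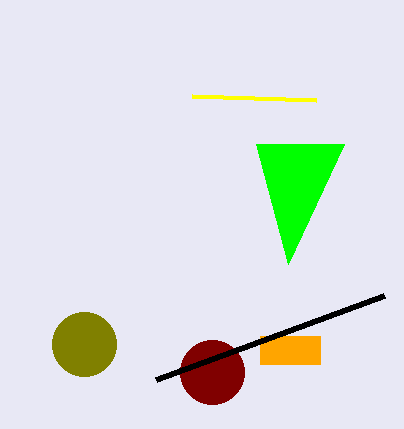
py0_1 = 336; px1_1 = 320; py1_1 = 364; center_x_2 = 84; center_y_2 = 344; radius_2 = 32; px2_3 = 288; py2_3 = 264; center_x_4 = 212; center_y_4 = 372; radius_4 = 32; px0_5 = 384; py0_5 = 296; px1_6 = 316; py1_6 = 100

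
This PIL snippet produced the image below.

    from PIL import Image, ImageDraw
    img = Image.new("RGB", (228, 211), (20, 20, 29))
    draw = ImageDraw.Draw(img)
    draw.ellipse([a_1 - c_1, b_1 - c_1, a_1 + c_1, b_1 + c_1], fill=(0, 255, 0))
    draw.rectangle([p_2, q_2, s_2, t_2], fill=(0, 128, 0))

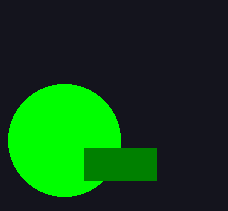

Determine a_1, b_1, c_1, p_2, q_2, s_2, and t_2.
a_1 = 64, b_1 = 140, c_1 = 56, p_2 = 84, q_2 = 148, s_2 = 156, t_2 = 180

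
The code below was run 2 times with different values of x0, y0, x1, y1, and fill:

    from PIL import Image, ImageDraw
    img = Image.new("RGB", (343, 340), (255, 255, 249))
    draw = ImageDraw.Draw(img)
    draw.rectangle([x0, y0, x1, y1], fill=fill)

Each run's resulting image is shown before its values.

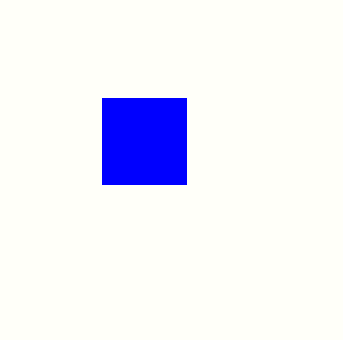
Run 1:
x0 = 102; y0 = 98; x1 = 186; y1 = 184; fill = 'blue'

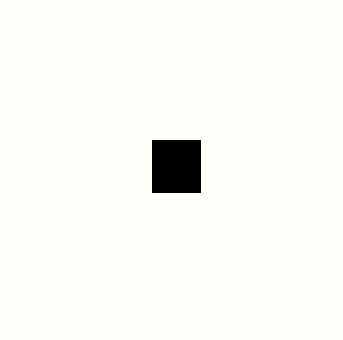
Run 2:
x0 = 152, y0 = 140, x1 = 200, y1 = 192, fill = 'black'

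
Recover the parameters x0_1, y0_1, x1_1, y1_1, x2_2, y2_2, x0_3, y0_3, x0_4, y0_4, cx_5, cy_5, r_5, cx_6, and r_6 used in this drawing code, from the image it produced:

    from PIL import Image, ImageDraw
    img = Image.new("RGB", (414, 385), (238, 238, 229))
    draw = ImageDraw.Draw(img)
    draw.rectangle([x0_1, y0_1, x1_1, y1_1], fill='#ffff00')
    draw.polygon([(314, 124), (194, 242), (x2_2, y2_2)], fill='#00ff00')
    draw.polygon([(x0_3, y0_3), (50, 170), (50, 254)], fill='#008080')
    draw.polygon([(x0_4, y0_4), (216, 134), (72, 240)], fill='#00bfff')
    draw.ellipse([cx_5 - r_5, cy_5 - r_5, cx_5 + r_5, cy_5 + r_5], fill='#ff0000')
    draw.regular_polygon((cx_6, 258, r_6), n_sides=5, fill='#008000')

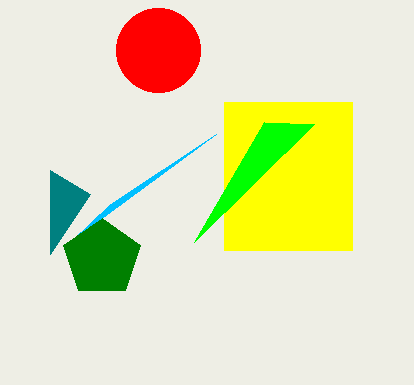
x0_1 = 224
y0_1 = 102
x1_1 = 352
y1_1 = 250
x2_2 = 264
y2_2 = 122
x0_3 = 90
y0_3 = 194
x0_4 = 110
y0_4 = 204
cx_5 = 158
cy_5 = 50
r_5 = 42
cx_6 = 102
r_6 = 40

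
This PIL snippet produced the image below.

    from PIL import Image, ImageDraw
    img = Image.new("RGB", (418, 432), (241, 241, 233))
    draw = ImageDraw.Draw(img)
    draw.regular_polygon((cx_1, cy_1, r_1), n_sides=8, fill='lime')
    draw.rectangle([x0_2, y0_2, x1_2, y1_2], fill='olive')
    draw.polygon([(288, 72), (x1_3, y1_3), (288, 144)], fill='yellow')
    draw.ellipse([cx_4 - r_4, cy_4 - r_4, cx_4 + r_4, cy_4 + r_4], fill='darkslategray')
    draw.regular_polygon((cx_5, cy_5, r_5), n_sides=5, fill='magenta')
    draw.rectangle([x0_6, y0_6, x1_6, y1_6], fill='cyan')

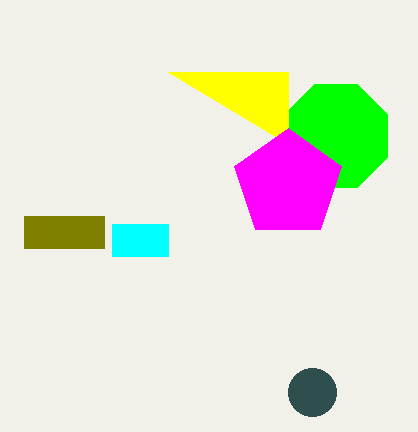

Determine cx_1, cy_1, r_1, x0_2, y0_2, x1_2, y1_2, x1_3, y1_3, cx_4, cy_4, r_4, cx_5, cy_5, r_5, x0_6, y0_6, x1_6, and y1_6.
cx_1 = 336, cy_1 = 136, r_1 = 56, x0_2 = 24, y0_2 = 216, x1_2 = 104, y1_2 = 248, x1_3 = 168, y1_3 = 72, cx_4 = 312, cy_4 = 392, r_4 = 24, cx_5 = 288, cy_5 = 184, r_5 = 56, x0_6 = 112, y0_6 = 224, x1_6 = 168, y1_6 = 256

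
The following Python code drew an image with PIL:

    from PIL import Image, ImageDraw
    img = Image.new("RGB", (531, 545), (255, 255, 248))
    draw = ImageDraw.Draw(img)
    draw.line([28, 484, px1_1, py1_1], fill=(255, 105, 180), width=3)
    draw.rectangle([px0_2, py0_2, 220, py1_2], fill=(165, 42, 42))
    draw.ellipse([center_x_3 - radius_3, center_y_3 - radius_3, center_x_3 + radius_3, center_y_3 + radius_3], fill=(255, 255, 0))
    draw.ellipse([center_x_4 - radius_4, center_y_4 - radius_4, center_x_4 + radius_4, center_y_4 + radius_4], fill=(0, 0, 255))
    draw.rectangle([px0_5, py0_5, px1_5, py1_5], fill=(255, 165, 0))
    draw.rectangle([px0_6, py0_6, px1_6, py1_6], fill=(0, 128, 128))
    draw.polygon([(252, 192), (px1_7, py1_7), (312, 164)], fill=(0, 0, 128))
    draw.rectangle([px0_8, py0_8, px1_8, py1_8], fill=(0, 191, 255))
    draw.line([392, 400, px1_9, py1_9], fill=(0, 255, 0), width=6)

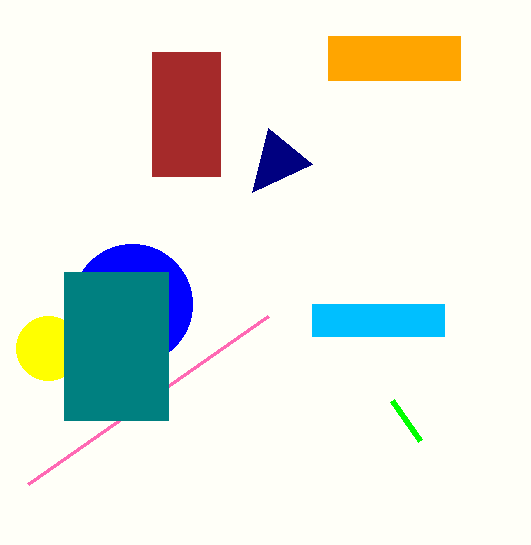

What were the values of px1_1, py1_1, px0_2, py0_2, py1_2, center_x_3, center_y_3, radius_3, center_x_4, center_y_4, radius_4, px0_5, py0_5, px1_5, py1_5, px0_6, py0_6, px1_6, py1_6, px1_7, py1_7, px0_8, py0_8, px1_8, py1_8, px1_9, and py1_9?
px1_1 = 268
py1_1 = 316
px0_2 = 152
py0_2 = 52
py1_2 = 176
center_x_3 = 48
center_y_3 = 348
radius_3 = 32
center_x_4 = 132
center_y_4 = 304
radius_4 = 60
px0_5 = 328
py0_5 = 36
px1_5 = 460
py1_5 = 80
px0_6 = 64
py0_6 = 272
px1_6 = 168
py1_6 = 420
px1_7 = 268
py1_7 = 128
px0_8 = 312
py0_8 = 304
px1_8 = 444
py1_8 = 336
px1_9 = 420
py1_9 = 440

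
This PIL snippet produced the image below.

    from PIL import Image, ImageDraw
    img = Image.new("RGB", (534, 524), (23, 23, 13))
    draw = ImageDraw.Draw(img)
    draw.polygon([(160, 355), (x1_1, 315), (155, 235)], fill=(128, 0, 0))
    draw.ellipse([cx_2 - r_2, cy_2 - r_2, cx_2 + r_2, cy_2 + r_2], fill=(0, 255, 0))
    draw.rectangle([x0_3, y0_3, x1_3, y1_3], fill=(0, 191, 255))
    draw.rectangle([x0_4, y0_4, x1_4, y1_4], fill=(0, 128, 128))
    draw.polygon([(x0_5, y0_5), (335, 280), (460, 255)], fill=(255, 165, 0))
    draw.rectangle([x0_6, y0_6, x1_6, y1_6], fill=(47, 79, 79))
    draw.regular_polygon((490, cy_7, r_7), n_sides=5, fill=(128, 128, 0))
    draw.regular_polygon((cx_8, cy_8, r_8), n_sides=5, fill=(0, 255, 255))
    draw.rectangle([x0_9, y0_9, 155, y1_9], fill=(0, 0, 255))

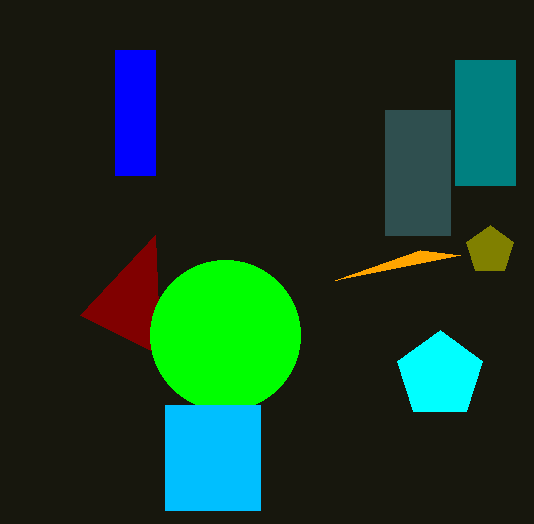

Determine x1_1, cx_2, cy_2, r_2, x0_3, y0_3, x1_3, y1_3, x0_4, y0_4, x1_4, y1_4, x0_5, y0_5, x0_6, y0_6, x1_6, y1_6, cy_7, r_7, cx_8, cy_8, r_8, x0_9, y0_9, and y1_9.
x1_1 = 80
cx_2 = 225
cy_2 = 335
r_2 = 75
x0_3 = 165
y0_3 = 405
x1_3 = 260
y1_3 = 510
x0_4 = 455
y0_4 = 60
x1_4 = 515
y1_4 = 185
x0_5 = 420
y0_5 = 250
x0_6 = 385
y0_6 = 110
x1_6 = 450
y1_6 = 235
cy_7 = 250
r_7 = 25
cx_8 = 440
cy_8 = 375
r_8 = 45
x0_9 = 115
y0_9 = 50
y1_9 = 175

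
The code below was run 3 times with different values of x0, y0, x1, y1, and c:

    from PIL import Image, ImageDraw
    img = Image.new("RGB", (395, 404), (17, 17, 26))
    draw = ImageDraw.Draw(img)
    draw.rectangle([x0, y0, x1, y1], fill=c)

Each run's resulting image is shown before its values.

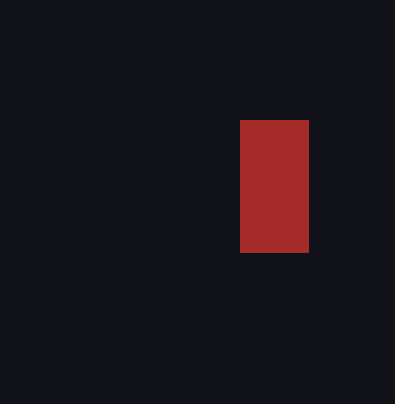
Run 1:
x0 = 240; y0 = 120; x1 = 308; y1 = 252; c = 'brown'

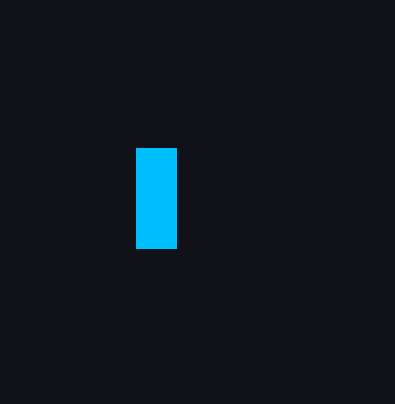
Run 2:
x0 = 136
y0 = 148
x1 = 176
y1 = 248
c = 'deepskyblue'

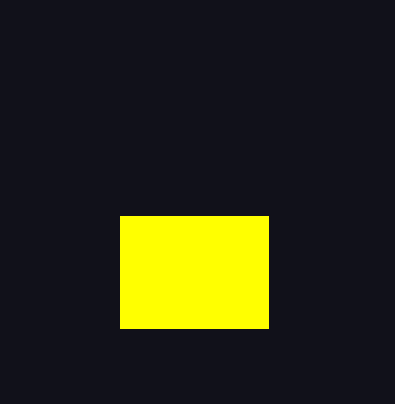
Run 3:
x0 = 120
y0 = 216
x1 = 268
y1 = 328
c = 'yellow'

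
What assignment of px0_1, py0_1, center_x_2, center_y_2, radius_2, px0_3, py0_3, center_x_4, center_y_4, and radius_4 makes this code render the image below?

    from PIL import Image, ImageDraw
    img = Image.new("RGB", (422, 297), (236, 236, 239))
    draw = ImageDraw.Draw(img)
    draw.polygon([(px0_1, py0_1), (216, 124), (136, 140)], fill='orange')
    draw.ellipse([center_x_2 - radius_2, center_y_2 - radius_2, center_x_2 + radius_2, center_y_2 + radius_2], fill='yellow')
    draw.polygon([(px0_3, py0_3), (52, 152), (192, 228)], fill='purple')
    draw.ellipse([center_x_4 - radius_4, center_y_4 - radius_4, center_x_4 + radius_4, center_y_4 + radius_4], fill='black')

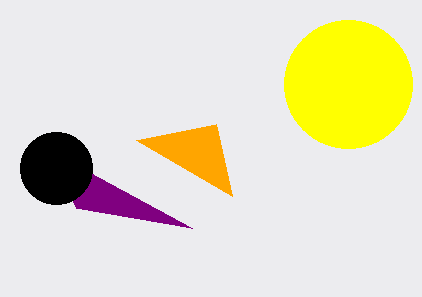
px0_1 = 232, py0_1 = 196, center_x_2 = 348, center_y_2 = 84, radius_2 = 64, px0_3 = 76, py0_3 = 208, center_x_4 = 56, center_y_4 = 168, radius_4 = 36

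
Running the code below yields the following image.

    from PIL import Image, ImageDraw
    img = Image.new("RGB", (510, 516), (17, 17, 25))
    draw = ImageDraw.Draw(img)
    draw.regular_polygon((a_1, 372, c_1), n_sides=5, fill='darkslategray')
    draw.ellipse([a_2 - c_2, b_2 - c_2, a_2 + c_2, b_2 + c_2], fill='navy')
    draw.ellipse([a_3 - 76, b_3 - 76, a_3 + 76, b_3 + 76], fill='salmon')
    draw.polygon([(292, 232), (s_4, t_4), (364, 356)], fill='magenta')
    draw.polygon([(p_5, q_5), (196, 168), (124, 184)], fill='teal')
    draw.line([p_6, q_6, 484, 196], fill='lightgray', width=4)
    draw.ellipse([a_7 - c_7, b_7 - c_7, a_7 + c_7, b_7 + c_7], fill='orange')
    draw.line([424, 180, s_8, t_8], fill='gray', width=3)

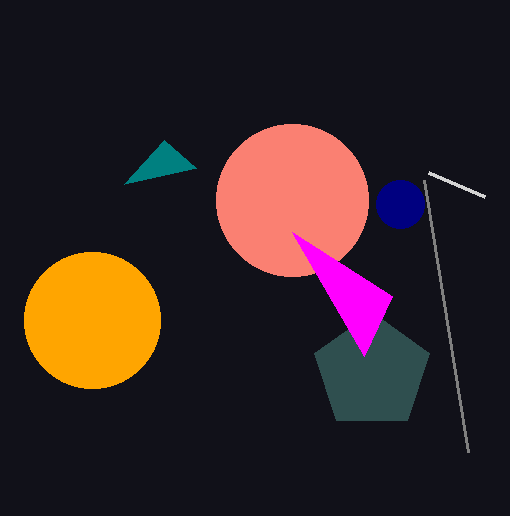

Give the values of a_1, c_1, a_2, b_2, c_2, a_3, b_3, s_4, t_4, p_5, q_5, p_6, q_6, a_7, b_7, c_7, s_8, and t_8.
a_1 = 372
c_1 = 60
a_2 = 400
b_2 = 204
c_2 = 24
a_3 = 292
b_3 = 200
s_4 = 392
t_4 = 296
p_5 = 164
q_5 = 140
p_6 = 428
q_6 = 172
a_7 = 92
b_7 = 320
c_7 = 68
s_8 = 468
t_8 = 452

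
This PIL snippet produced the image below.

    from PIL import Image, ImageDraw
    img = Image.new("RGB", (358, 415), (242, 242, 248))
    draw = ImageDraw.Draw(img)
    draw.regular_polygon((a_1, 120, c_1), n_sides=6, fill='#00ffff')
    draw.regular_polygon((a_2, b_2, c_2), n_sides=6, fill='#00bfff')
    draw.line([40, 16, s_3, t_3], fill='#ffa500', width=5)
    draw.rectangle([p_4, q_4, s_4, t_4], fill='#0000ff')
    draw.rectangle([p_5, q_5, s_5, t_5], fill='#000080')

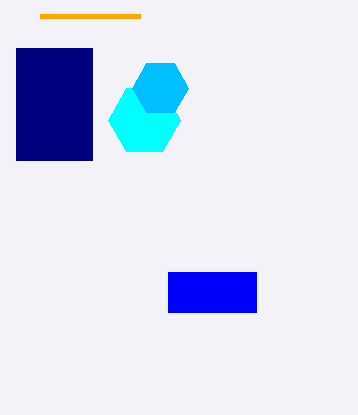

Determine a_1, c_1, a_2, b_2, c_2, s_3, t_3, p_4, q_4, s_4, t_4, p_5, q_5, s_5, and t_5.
a_1 = 144, c_1 = 36, a_2 = 160, b_2 = 88, c_2 = 28, s_3 = 140, t_3 = 16, p_4 = 168, q_4 = 272, s_4 = 256, t_4 = 312, p_5 = 16, q_5 = 48, s_5 = 92, t_5 = 160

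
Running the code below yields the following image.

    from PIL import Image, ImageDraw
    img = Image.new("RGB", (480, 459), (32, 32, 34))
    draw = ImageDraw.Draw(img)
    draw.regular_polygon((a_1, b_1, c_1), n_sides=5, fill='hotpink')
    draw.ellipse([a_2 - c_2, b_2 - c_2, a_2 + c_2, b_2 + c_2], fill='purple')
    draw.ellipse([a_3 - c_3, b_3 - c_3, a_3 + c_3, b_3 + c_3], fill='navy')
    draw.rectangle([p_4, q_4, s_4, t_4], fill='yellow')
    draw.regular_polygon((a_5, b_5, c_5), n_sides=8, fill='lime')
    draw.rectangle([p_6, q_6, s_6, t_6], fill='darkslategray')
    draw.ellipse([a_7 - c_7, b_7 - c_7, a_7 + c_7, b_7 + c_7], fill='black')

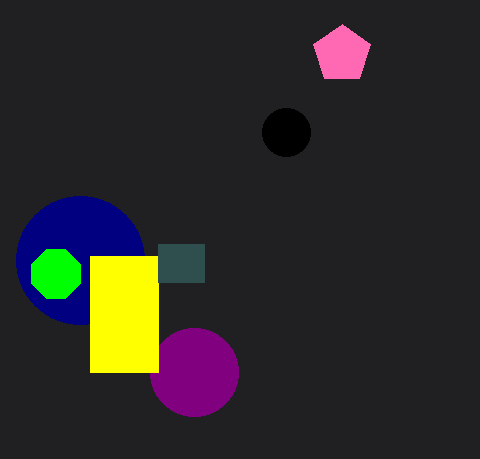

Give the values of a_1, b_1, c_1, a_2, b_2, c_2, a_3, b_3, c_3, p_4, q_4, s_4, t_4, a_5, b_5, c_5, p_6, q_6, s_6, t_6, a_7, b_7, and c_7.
a_1 = 342
b_1 = 54
c_1 = 30
a_2 = 194
b_2 = 372
c_2 = 44
a_3 = 80
b_3 = 260
c_3 = 64
p_4 = 90
q_4 = 256
s_4 = 158
t_4 = 372
a_5 = 56
b_5 = 274
c_5 = 26
p_6 = 158
q_6 = 244
s_6 = 204
t_6 = 282
a_7 = 286
b_7 = 132
c_7 = 24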